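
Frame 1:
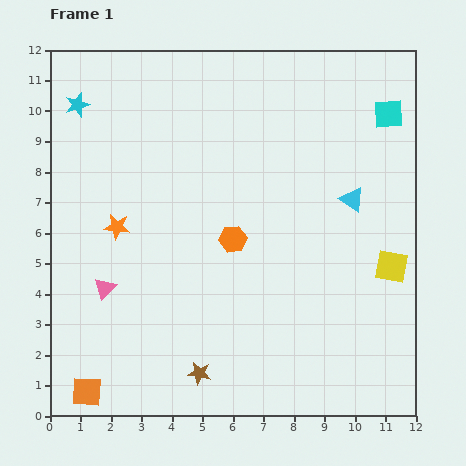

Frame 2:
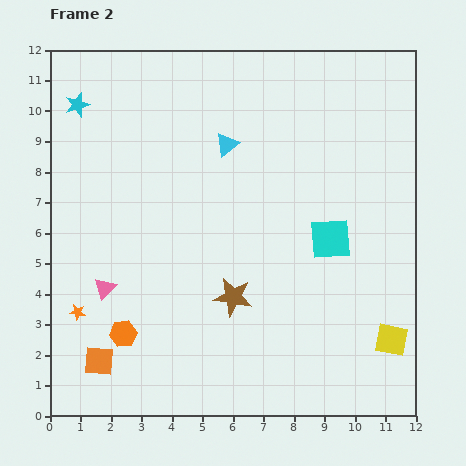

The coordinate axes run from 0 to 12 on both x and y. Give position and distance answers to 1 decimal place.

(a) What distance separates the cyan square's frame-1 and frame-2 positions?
4.5

The cyan square moved from (11.1, 9.9) to (9.2, 5.8), a distance of √(1.9² + 4.1²) ≈ 4.5.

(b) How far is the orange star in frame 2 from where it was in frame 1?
3.1

The orange star moved from (2.2, 6.2) to (0.9, 3.4), a distance of √(1.3² + 2.8²) ≈ 3.1.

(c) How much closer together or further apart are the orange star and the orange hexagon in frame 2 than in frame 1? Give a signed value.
-2.1

Distance in frame 1: 3.8. Distance in frame 2: 1.7.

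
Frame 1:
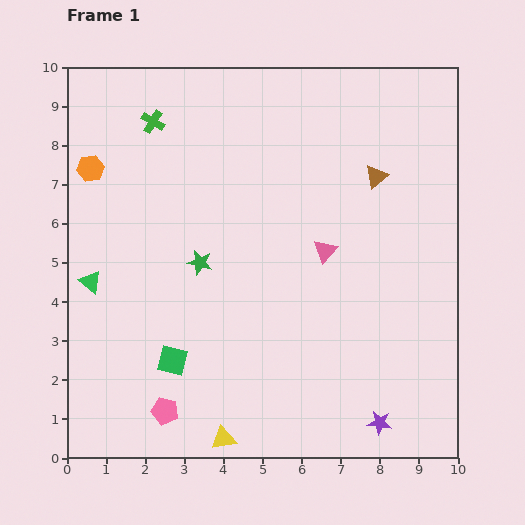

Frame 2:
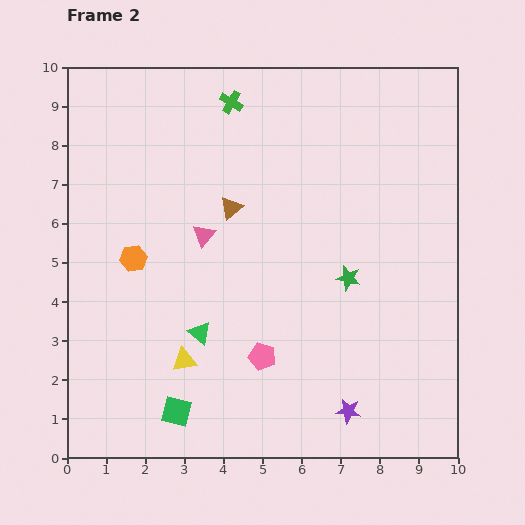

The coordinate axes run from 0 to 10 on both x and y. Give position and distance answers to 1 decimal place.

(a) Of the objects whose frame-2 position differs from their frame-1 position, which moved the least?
the purple star

(moved 0.9)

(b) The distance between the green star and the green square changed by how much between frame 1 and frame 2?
+3.0

Distance in frame 1: 2.6. Distance in frame 2: 5.6.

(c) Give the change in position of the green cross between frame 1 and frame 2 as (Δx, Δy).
(2.0, 0.5)

The green cross was at (2.2, 8.6) in frame 1 and (4.2, 9.1) in frame 2.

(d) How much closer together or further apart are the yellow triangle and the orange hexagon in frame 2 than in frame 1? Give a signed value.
-4.8

Distance in frame 1: 7.7. Distance in frame 2: 2.9.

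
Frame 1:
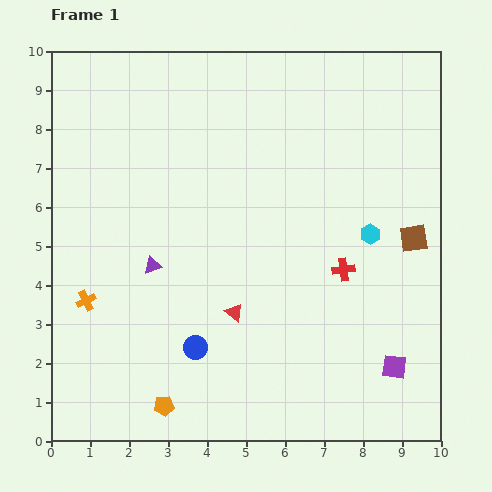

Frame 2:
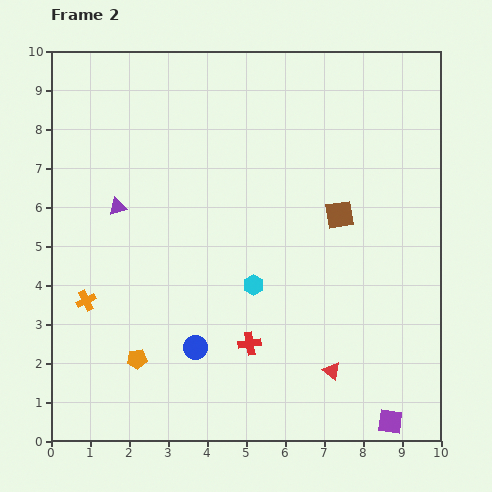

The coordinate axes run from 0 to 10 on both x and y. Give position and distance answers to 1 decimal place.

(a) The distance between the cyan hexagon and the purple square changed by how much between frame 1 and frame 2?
+1.4

Distance in frame 1: 3.5. Distance in frame 2: 4.9.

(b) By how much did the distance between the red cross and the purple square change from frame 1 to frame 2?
+1.3

Distance in frame 1: 2.8. Distance in frame 2: 4.1.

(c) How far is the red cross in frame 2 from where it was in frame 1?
3.1

The red cross moved from (7.5, 4.4) to (5.1, 2.5), a distance of √(2.4² + 1.9²) ≈ 3.1.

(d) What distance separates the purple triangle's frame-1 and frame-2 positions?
1.7

The purple triangle moved from (2.6, 4.5) to (1.7, 6.0), a distance of √(0.9² + 1.5²) ≈ 1.7.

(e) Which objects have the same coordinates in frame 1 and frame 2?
the blue circle, the orange cross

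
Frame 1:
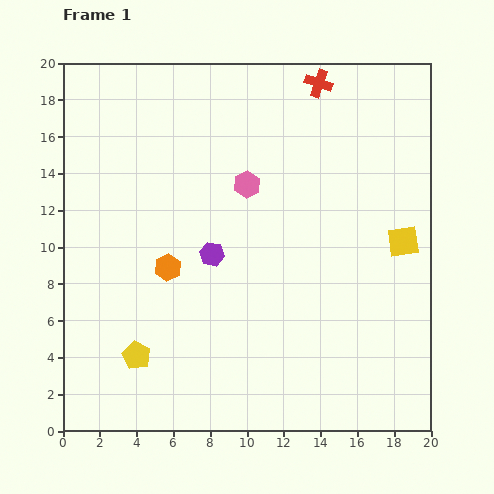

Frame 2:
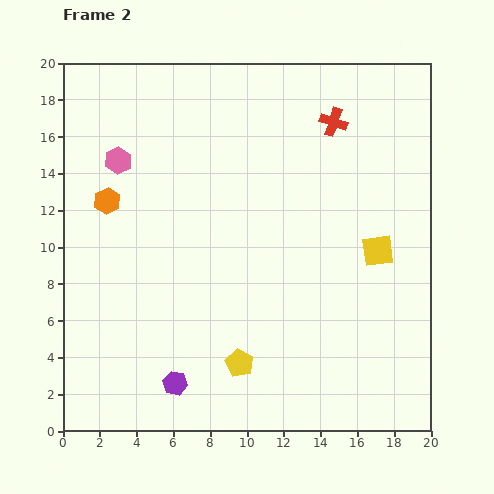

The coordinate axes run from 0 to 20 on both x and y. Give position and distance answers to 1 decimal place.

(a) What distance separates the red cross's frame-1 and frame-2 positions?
2.2

The red cross moved from (13.9, 18.9) to (14.7, 16.8), a distance of √(0.8² + 2.1²) ≈ 2.2.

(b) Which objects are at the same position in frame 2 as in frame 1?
none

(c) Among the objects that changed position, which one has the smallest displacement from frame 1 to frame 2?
the yellow square

(moved 1.5)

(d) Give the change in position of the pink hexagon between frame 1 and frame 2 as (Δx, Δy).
(-7.0, 1.3)

The pink hexagon was at (10.0, 13.4) in frame 1 and (3.0, 14.7) in frame 2.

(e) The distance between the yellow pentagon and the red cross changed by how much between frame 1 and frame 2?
-3.7

Distance in frame 1: 17.8. Distance in frame 2: 14.1.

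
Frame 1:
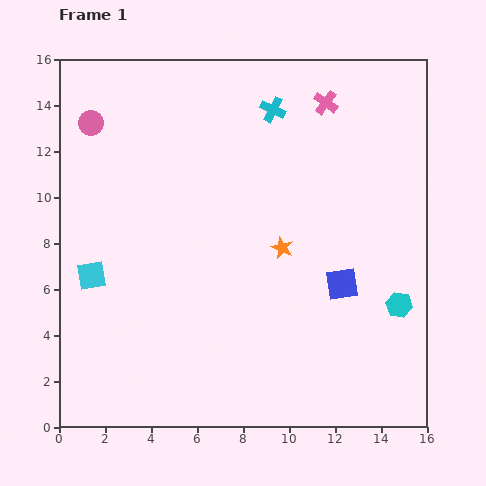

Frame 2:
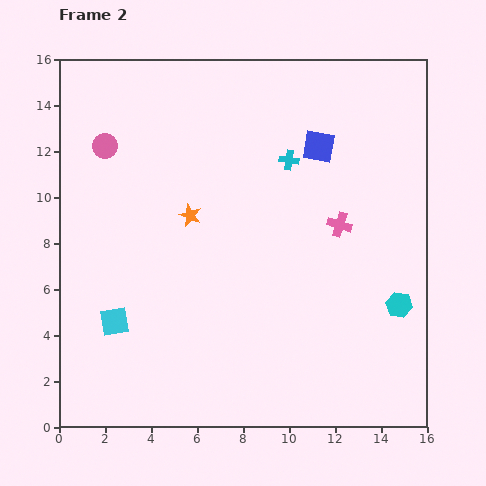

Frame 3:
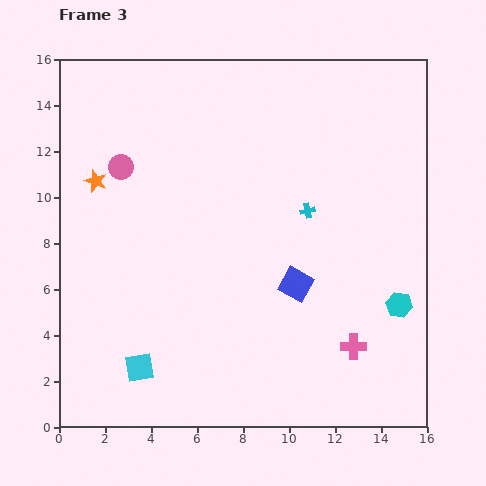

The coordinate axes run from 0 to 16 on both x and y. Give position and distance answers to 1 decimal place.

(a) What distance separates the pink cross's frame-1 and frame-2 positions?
5.3

The pink cross moved from (11.6, 14.1) to (12.2, 8.8), a distance of √(0.6² + 5.3²) ≈ 5.3.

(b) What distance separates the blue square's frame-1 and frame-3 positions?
2.0

The blue square moved from (12.3, 6.2) to (10.3, 6.2), a distance of √(2.0² + 0.0²) ≈ 2.0.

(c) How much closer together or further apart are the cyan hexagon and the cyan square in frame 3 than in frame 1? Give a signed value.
-1.9

Distance in frame 1: 13.5. Distance in frame 3: 11.6.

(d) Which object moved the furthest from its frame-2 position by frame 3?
the blue square

(moved 6.1; next 5.3)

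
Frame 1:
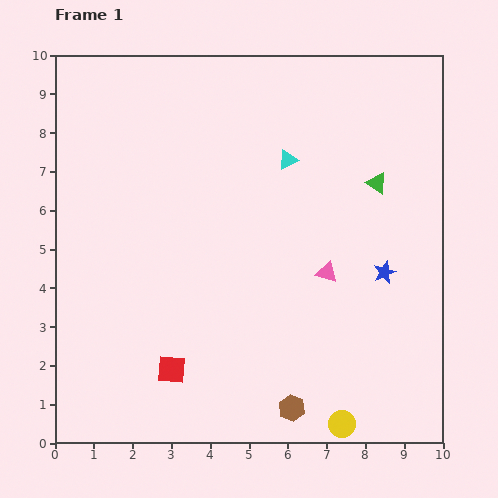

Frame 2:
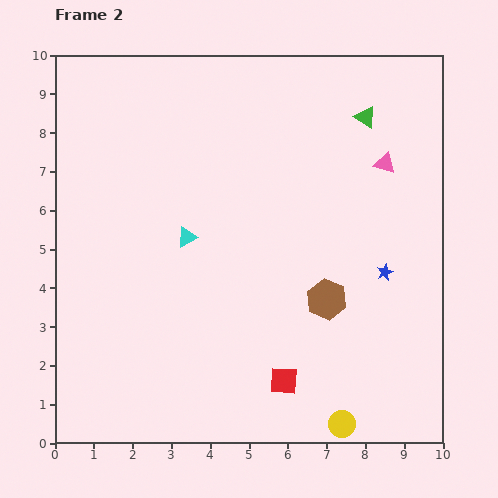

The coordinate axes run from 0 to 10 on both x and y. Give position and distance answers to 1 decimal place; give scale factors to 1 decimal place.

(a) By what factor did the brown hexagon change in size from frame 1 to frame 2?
1.5×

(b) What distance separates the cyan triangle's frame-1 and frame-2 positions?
3.3

The cyan triangle moved from (6.0, 7.3) to (3.4, 5.3), a distance of √(2.6² + 2.0²) ≈ 3.3.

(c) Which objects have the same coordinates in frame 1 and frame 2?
the yellow circle, the blue star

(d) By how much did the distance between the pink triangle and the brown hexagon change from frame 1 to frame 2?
+0.2

Distance in frame 1: 3.6. Distance in frame 2: 3.8.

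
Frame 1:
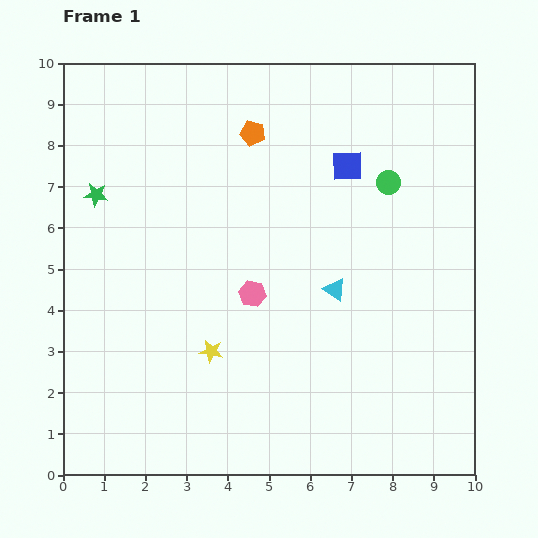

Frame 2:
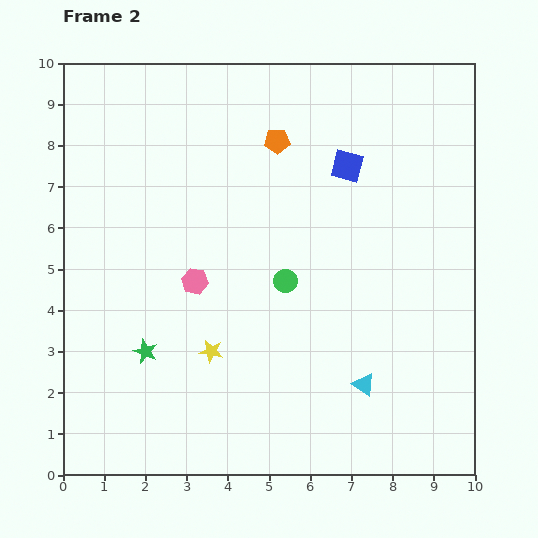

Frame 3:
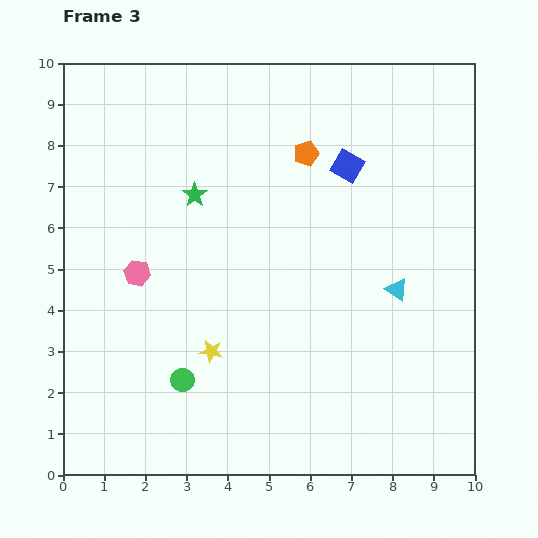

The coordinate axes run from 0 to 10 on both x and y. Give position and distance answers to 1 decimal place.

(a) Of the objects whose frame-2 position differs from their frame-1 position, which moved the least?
the orange pentagon

(moved 0.6)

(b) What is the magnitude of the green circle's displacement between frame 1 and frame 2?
3.5

The green circle moved from (7.9, 7.1) to (5.4, 4.7), a distance of √(2.5² + 2.4²) ≈ 3.5.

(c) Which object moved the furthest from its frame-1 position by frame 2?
the green star

(moved 4.0; next 3.5)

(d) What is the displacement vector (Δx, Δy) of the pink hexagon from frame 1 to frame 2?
(-1.4, 0.3)

The pink hexagon was at (4.6, 4.4) in frame 1 and (3.2, 4.7) in frame 2.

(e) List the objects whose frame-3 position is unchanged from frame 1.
the yellow star, the blue square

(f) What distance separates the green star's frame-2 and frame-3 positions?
4.0

The green star moved from (2.0, 3.0) to (3.2, 6.8), a distance of √(1.2² + 3.8²) ≈ 4.0.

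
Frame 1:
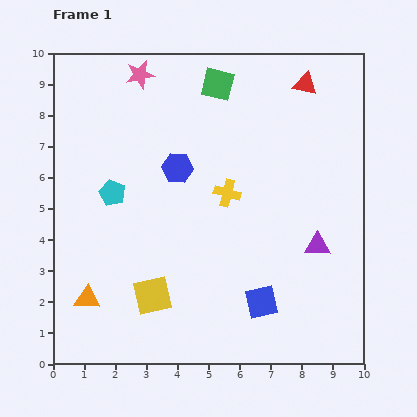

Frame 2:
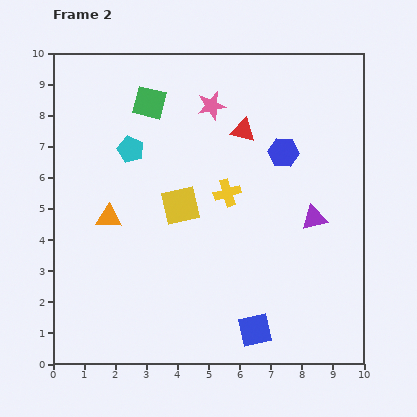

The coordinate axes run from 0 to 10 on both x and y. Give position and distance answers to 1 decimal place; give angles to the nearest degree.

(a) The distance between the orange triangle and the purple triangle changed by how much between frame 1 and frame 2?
-1.0

Distance in frame 1: 7.6. Distance in frame 2: 6.6.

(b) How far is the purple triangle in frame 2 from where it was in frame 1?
0.9

The purple triangle moved from (8.5, 3.8) to (8.4, 4.7), a distance of √(0.1² + 0.9²) ≈ 0.9.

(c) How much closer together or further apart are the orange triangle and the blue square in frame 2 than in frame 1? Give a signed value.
+0.3

Distance in frame 1: 5.6. Distance in frame 2: 5.9.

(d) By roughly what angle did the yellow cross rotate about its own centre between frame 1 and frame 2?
32° counter-clockwise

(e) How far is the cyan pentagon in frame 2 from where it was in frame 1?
1.5

The cyan pentagon moved from (1.9, 5.5) to (2.5, 6.9), a distance of √(0.6² + 1.4²) ≈ 1.5.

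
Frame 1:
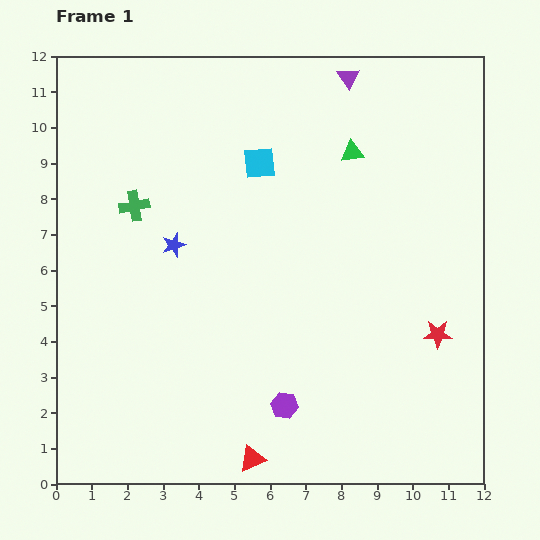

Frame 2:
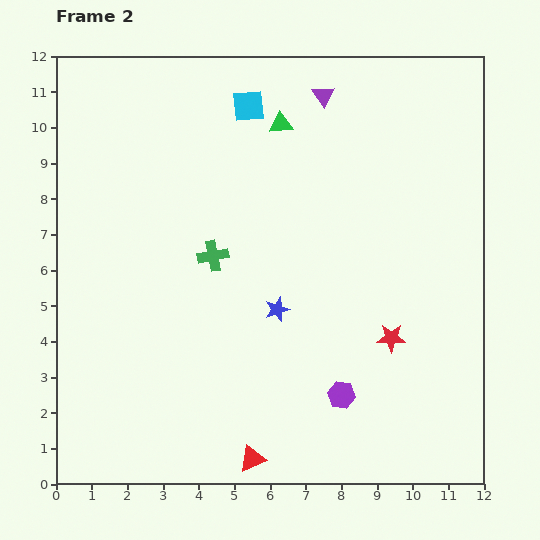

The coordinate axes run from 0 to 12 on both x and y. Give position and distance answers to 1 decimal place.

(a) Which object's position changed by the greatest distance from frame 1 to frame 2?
the blue star

(moved 3.4; next 2.6)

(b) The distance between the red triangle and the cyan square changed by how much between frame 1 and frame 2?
+1.6

Distance in frame 1: 8.3. Distance in frame 2: 9.9.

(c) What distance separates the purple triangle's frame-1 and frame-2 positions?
0.9

The purple triangle moved from (8.2, 11.4) to (7.5, 10.9), a distance of √(0.7² + 0.5²) ≈ 0.9.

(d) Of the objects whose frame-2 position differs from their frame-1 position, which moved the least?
the purple triangle

(moved 0.9)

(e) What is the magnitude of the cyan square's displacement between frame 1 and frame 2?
1.6

The cyan square moved from (5.7, 9.0) to (5.4, 10.6), a distance of √(0.3² + 1.6²) ≈ 1.6.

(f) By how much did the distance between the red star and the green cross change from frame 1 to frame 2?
-3.7

Distance in frame 1: 9.2. Distance in frame 2: 5.5.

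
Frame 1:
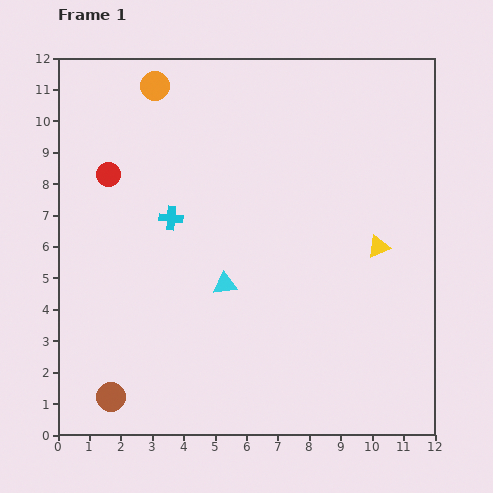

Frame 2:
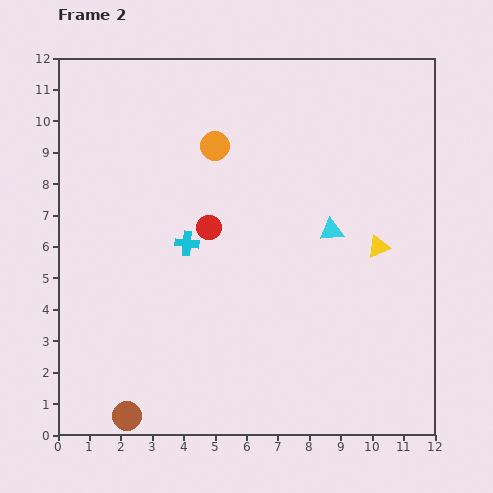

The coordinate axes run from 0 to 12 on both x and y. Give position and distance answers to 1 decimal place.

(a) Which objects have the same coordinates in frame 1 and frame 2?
the yellow triangle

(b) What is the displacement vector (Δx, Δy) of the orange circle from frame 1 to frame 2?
(1.9, -1.9)

The orange circle was at (3.1, 11.1) in frame 1 and (5.0, 9.2) in frame 2.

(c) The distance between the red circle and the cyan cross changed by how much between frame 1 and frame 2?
-1.5

Distance in frame 1: 2.4. Distance in frame 2: 0.9.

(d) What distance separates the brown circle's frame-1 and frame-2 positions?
0.8

The brown circle moved from (1.7, 1.2) to (2.2, 0.6), a distance of √(0.5² + 0.6²) ≈ 0.8.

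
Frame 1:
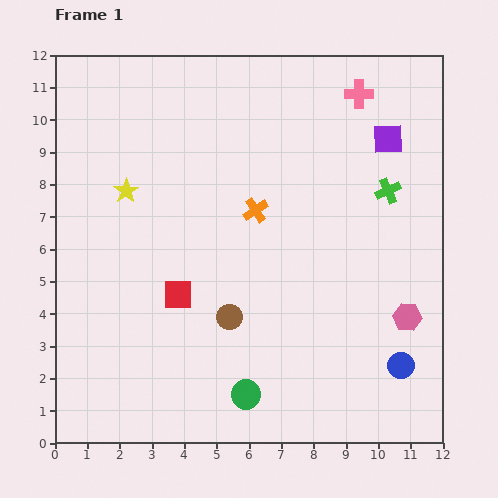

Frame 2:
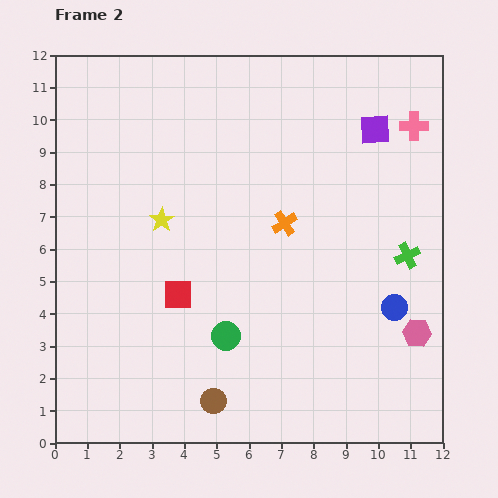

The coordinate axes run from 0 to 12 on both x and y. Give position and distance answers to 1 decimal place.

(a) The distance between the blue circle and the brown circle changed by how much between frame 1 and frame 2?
+0.8

Distance in frame 1: 5.5. Distance in frame 2: 6.3.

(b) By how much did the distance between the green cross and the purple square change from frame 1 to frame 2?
+2.4

Distance in frame 1: 1.6. Distance in frame 2: 4.0.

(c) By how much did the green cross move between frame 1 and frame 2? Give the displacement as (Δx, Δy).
(0.6, -2.0)

The green cross was at (10.3, 7.8) in frame 1 and (10.9, 5.8) in frame 2.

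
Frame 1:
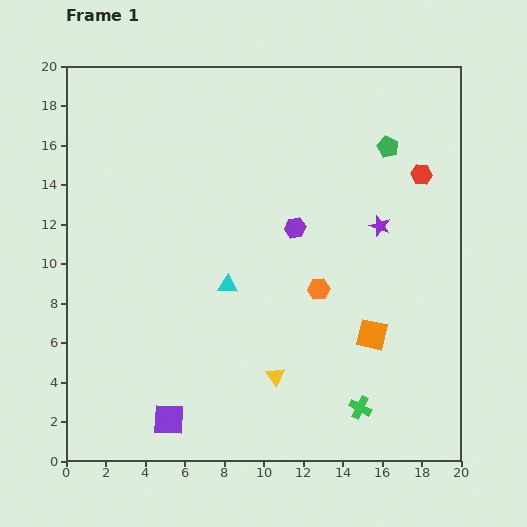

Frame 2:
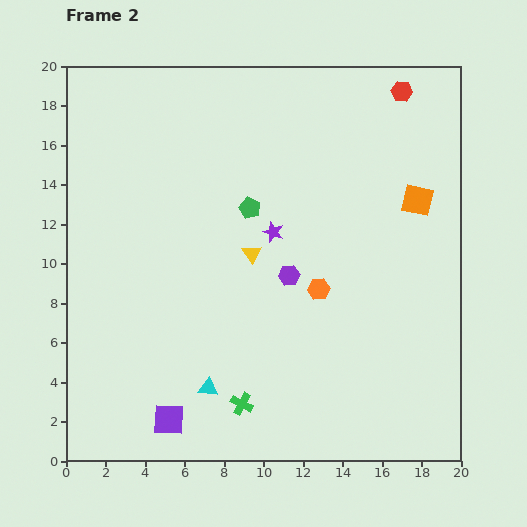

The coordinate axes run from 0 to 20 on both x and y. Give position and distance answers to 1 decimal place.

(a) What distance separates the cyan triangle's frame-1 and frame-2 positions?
5.3

The cyan triangle moved from (8.2, 8.9) to (7.2, 3.7), a distance of √(1.0² + 5.2²) ≈ 5.3.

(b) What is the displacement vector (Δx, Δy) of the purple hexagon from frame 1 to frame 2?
(-0.3, -2.4)

The purple hexagon was at (11.6, 11.8) in frame 1 and (11.3, 9.4) in frame 2.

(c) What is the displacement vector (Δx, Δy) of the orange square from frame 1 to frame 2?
(2.3, 6.8)

The orange square was at (15.5, 6.4) in frame 1 and (17.8, 13.2) in frame 2.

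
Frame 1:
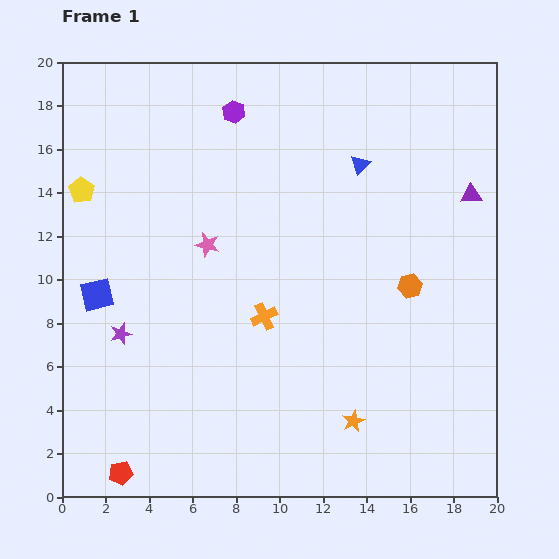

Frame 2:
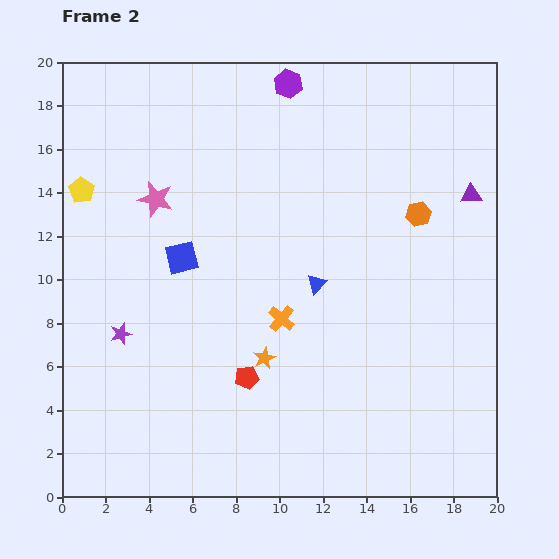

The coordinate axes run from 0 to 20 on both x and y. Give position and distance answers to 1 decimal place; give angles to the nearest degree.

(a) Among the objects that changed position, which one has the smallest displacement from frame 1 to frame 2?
the orange cross

(moved 0.8)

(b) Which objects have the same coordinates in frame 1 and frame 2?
the purple star, the yellow pentagon, the purple triangle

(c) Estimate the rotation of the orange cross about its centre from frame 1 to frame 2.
25° counter-clockwise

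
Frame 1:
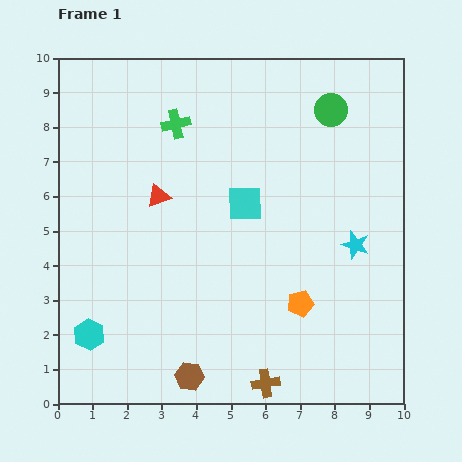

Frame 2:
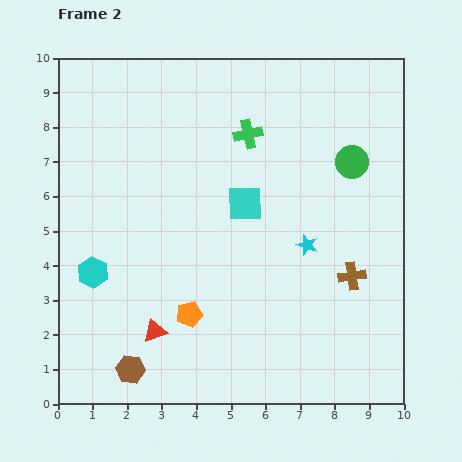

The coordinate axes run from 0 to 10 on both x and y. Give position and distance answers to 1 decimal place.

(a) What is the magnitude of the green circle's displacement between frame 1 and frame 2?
1.6

The green circle moved from (7.9, 8.5) to (8.5, 7.0), a distance of √(0.6² + 1.5²) ≈ 1.6.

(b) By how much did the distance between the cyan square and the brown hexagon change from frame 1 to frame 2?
+0.6

Distance in frame 1: 5.2. Distance in frame 2: 5.8.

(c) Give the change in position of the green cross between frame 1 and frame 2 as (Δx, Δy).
(2.1, -0.3)

The green cross was at (3.4, 8.1) in frame 1 and (5.5, 7.8) in frame 2.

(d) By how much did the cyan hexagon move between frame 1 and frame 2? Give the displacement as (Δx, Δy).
(0.1, 1.8)

The cyan hexagon was at (0.9, 2.0) in frame 1 and (1.0, 3.8) in frame 2.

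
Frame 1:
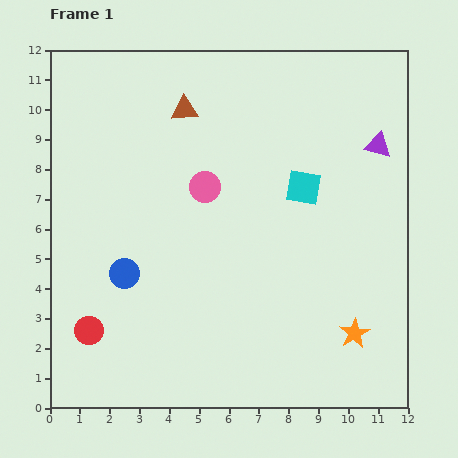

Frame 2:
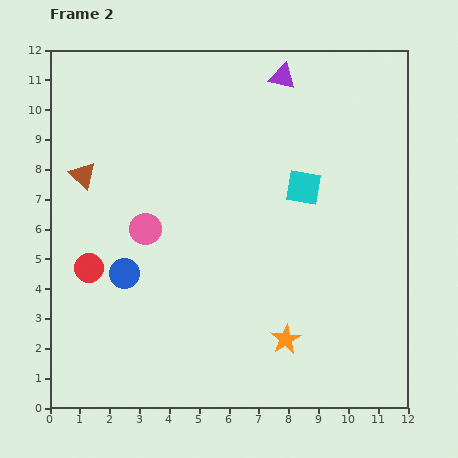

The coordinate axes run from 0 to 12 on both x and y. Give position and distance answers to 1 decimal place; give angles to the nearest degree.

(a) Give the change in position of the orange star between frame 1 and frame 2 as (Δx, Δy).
(-2.3, -0.2)

The orange star was at (10.2, 2.5) in frame 1 and (7.9, 2.3) in frame 2.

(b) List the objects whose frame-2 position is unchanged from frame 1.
the blue circle, the cyan square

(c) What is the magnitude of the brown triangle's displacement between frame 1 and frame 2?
4.0

The brown triangle moved from (4.5, 10.0) to (1.1, 7.8), a distance of √(3.4² + 2.2²) ≈ 4.0.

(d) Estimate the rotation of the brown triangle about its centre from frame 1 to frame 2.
46° clockwise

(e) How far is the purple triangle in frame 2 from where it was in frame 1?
3.9

The purple triangle moved from (11.0, 8.8) to (7.8, 11.1), a distance of √(3.2² + 2.3²) ≈ 3.9.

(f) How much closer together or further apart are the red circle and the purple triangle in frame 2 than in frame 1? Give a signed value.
-2.4

Distance in frame 1: 11.5. Distance in frame 2: 9.1.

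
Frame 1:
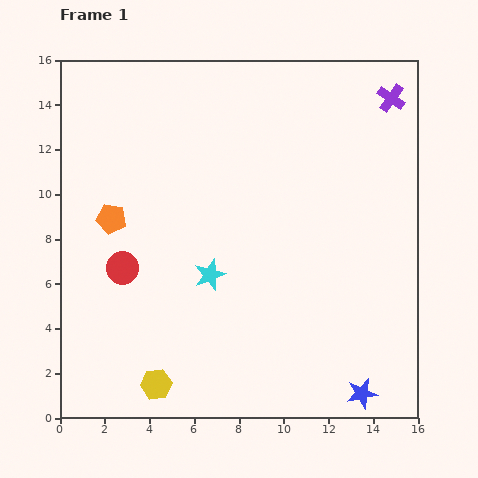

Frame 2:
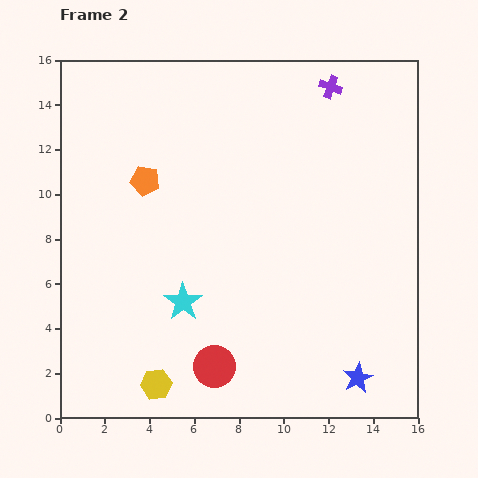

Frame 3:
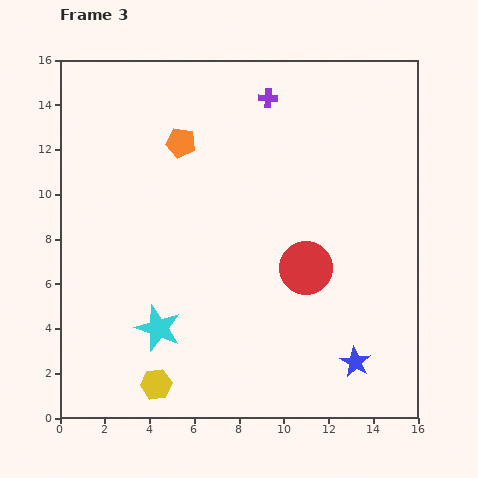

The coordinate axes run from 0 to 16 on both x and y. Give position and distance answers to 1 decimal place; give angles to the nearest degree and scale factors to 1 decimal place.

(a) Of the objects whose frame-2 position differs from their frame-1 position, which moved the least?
the blue star

(moved 0.7)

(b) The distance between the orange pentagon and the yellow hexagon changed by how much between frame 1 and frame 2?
+1.4

Distance in frame 1: 7.7. Distance in frame 2: 9.1.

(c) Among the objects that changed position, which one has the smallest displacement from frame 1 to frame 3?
the blue star

(moved 1.4)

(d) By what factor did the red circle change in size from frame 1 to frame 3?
1.6×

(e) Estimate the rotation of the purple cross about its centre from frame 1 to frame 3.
32° counter-clockwise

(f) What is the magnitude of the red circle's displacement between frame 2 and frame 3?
6.0

The red circle moved from (6.9, 2.3) to (11.0, 6.7), a distance of √(4.1² + 4.4²) ≈ 6.0.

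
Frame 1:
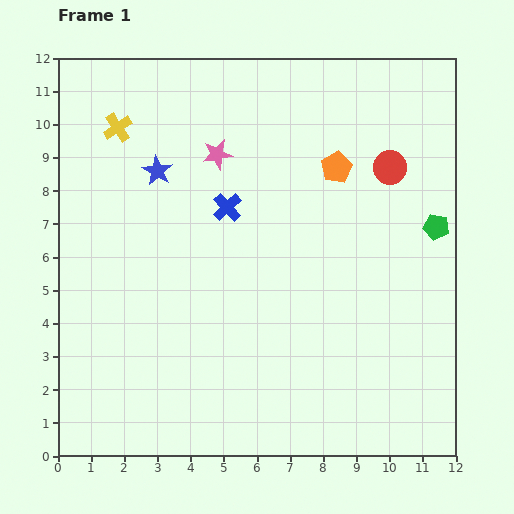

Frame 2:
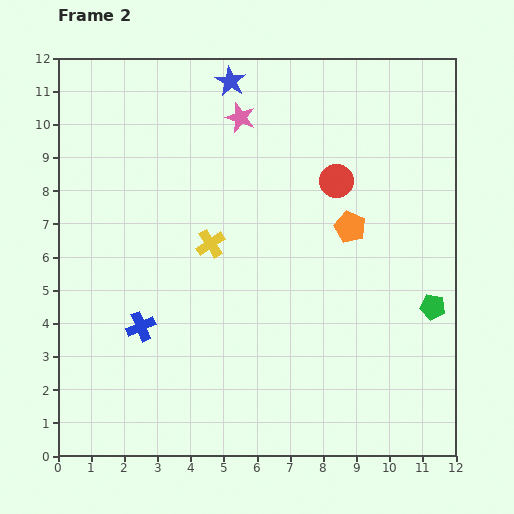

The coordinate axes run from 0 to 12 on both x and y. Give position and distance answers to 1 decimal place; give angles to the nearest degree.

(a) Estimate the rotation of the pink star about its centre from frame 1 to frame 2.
30° clockwise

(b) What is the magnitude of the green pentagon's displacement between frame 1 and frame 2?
2.4

The green pentagon moved from (11.4, 6.9) to (11.3, 4.5), a distance of √(0.1² + 2.4²) ≈ 2.4.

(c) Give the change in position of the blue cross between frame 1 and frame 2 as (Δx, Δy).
(-2.6, -3.6)

The blue cross was at (5.1, 7.5) in frame 1 and (2.5, 3.9) in frame 2.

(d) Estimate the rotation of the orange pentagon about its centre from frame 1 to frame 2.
20° counter-clockwise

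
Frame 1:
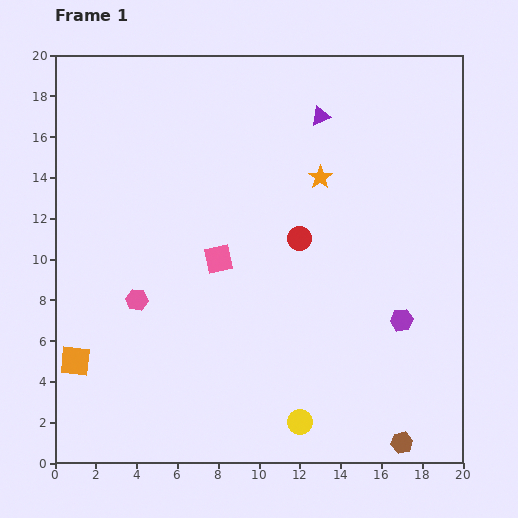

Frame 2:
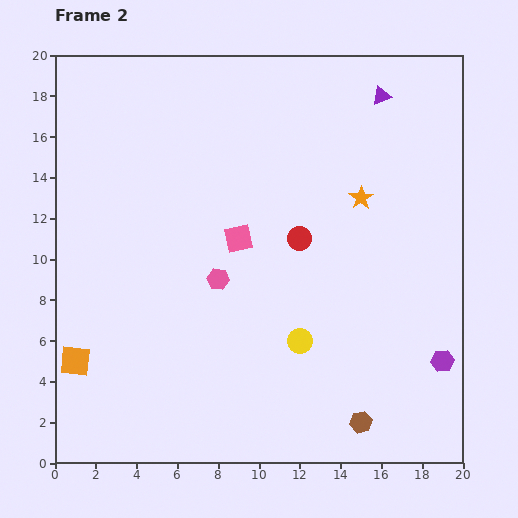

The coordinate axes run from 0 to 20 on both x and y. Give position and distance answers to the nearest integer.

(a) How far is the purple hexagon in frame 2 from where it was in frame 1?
3

The purple hexagon moved from (17, 7) to (19, 5), a distance of √(2² + 2²) ≈ 3.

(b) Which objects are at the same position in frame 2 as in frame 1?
the red circle, the orange square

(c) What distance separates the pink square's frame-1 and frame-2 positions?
1

The pink square moved from (8, 10) to (9, 11), a distance of √(1² + 1²) ≈ 1.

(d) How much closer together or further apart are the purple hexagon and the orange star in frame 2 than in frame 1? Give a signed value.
+1

Distance in frame 1: 8. Distance in frame 2: 9.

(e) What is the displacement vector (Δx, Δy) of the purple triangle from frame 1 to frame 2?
(3, 1)

The purple triangle was at (13, 17) in frame 1 and (16, 18) in frame 2.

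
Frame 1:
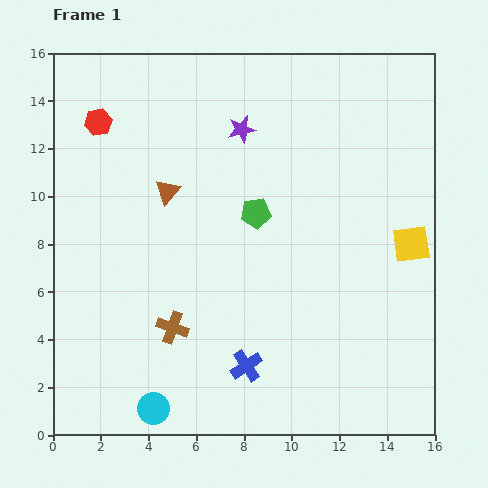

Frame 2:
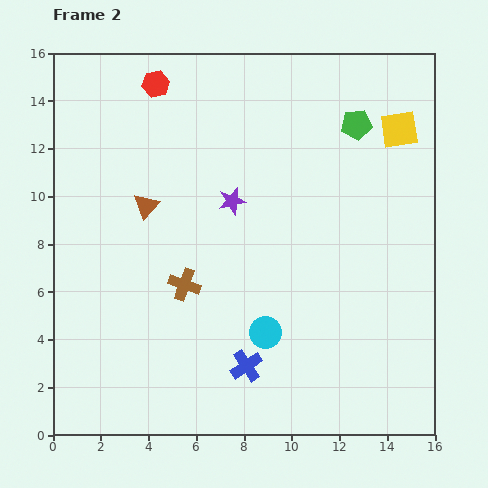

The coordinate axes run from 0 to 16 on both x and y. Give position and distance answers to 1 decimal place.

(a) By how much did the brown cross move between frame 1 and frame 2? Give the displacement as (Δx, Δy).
(0.5, 1.8)

The brown cross was at (5.0, 4.5) in frame 1 and (5.5, 6.3) in frame 2.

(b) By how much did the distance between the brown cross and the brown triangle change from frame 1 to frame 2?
-2.0

Distance in frame 1: 5.7. Distance in frame 2: 3.7.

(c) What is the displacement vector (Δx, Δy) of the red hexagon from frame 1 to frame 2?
(2.4, 1.6)

The red hexagon was at (1.9, 13.1) in frame 1 and (4.3, 14.7) in frame 2.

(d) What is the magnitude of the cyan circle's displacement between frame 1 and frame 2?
5.7

The cyan circle moved from (4.2, 1.1) to (8.9, 4.3), a distance of √(4.7² + 3.2²) ≈ 5.7.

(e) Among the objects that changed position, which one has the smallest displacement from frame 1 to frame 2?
the brown triangle

(moved 1.1)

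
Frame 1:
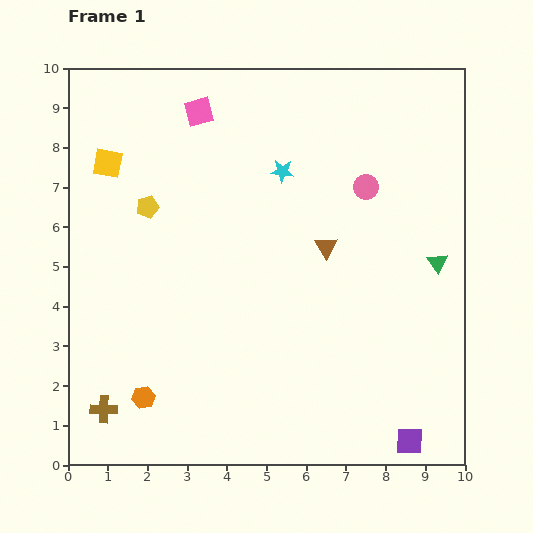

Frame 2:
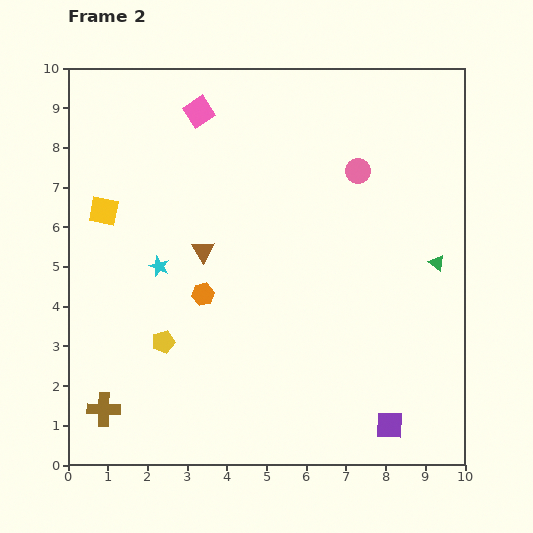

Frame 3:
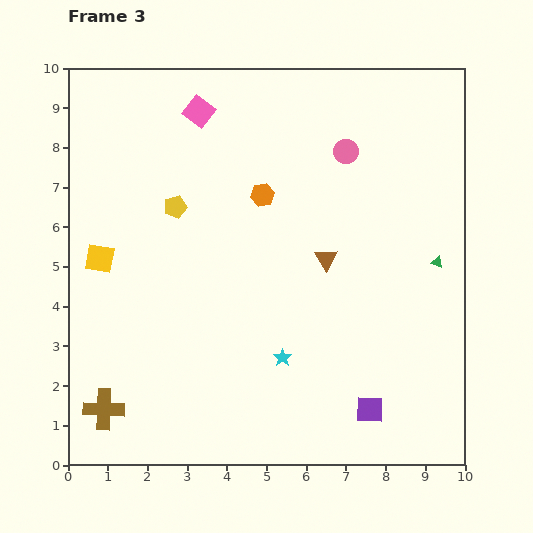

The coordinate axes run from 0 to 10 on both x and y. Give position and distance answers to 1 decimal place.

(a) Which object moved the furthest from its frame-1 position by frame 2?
the cyan star

(moved 3.9; next 3.4)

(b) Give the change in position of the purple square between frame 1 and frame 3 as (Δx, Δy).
(-1.0, 0.8)

The purple square was at (8.6, 0.6) in frame 1 and (7.6, 1.4) in frame 3.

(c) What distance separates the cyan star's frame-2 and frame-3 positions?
3.9

The cyan star moved from (2.3, 5.0) to (5.4, 2.7), a distance of √(3.1² + 2.3²) ≈ 3.9.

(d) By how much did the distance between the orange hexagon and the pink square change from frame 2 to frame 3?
-2.0

Distance in frame 2: 4.6. Distance in frame 3: 2.6.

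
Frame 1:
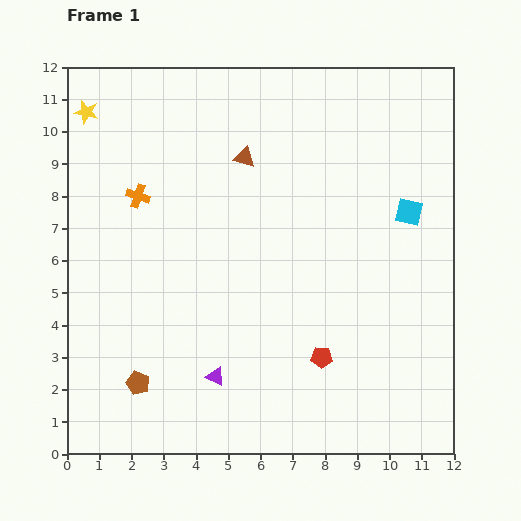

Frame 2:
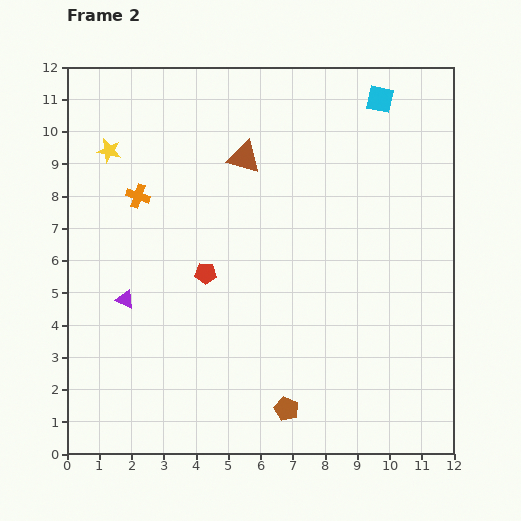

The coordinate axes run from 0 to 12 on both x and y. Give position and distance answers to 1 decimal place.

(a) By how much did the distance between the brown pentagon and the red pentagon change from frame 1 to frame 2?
-0.9

Distance in frame 1: 5.8. Distance in frame 2: 4.9.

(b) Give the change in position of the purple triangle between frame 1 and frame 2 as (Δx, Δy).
(-2.8, 2.4)

The purple triangle was at (4.6, 2.4) in frame 1 and (1.8, 4.8) in frame 2.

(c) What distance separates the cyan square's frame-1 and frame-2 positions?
3.6

The cyan square moved from (10.6, 7.5) to (9.7, 11.0), a distance of √(0.9² + 3.5²) ≈ 3.6.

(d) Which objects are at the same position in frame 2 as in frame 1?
the orange cross, the brown triangle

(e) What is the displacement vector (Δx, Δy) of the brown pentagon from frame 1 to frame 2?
(4.6, -0.8)

The brown pentagon was at (2.2, 2.2) in frame 1 and (6.8, 1.4) in frame 2.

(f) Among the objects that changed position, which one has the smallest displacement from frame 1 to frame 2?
the yellow star

(moved 1.4)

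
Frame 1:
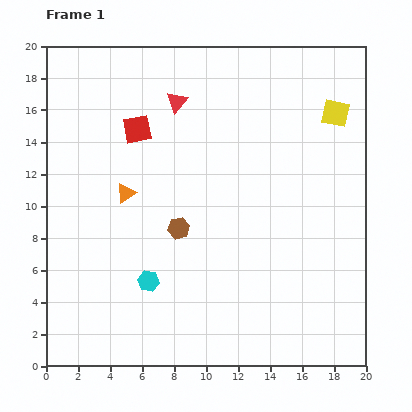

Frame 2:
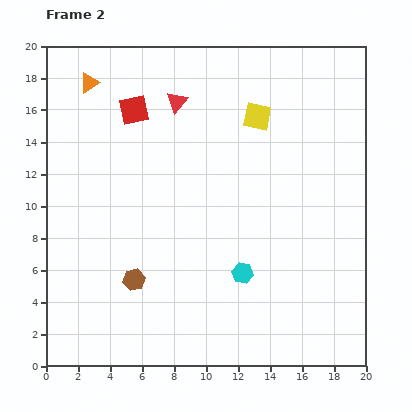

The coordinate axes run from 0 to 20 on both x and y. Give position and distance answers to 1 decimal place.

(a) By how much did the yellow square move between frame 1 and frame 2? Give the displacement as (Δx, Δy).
(-4.9, -0.2)

The yellow square was at (18.1, 15.8) in frame 1 and (13.2, 15.6) in frame 2.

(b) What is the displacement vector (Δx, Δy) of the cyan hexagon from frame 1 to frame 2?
(5.9, 0.5)

The cyan hexagon was at (6.4, 5.3) in frame 1 and (12.3, 5.8) in frame 2.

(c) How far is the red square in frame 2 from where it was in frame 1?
1.2

The red square moved from (5.7, 14.8) to (5.5, 16.0), a distance of √(0.2² + 1.2²) ≈ 1.2.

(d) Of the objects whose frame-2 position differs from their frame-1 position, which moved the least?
the red square

(moved 1.2)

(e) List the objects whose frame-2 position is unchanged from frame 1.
the red triangle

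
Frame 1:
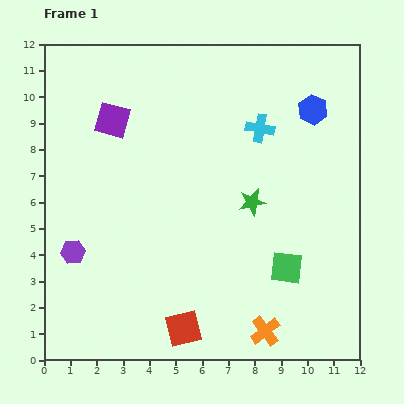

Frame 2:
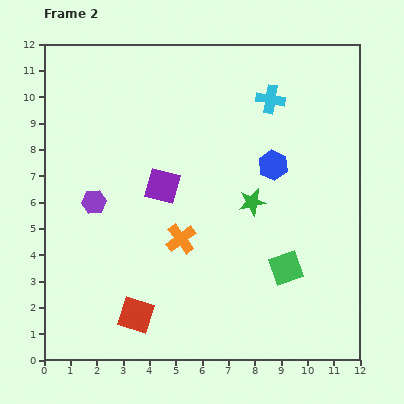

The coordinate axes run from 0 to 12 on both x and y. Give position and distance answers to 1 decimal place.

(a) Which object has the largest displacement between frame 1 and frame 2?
the orange cross

(moved 4.7; next 3.1)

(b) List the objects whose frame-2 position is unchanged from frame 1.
the green star, the green square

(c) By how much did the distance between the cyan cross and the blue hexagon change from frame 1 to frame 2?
+0.4

Distance in frame 1: 2.1. Distance in frame 2: 2.5.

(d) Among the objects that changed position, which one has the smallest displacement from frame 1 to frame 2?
the cyan cross

(moved 1.2)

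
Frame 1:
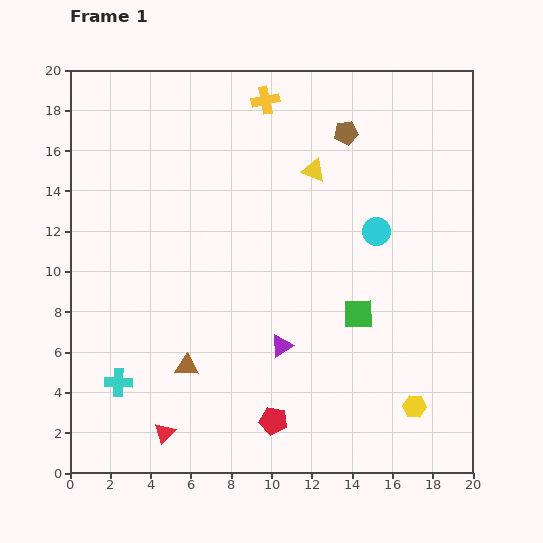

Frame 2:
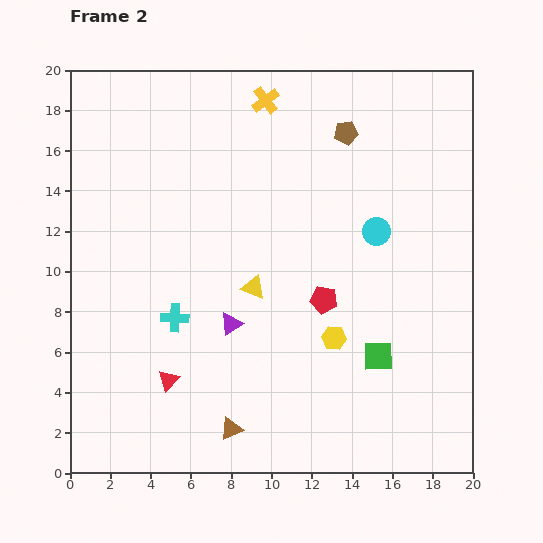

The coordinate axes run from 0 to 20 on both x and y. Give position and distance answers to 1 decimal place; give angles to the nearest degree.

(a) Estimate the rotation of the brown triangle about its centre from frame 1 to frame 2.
28° counter-clockwise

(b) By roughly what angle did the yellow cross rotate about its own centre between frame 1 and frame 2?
26° counter-clockwise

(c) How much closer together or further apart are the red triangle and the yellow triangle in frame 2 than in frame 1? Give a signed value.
-8.8

Distance in frame 1: 15.0. Distance in frame 2: 6.2.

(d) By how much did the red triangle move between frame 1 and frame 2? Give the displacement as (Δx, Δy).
(0.2, 2.6)

The red triangle was at (4.7, 2.0) in frame 1 and (4.9, 4.6) in frame 2.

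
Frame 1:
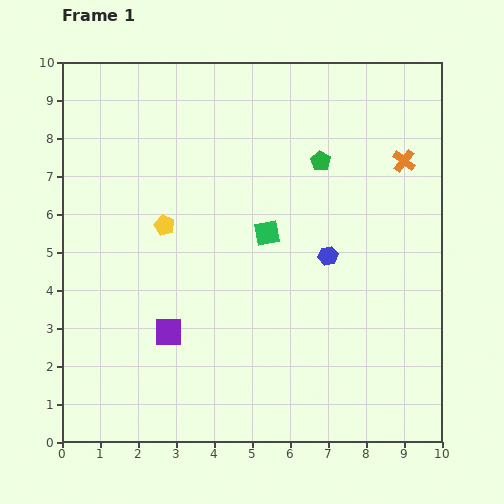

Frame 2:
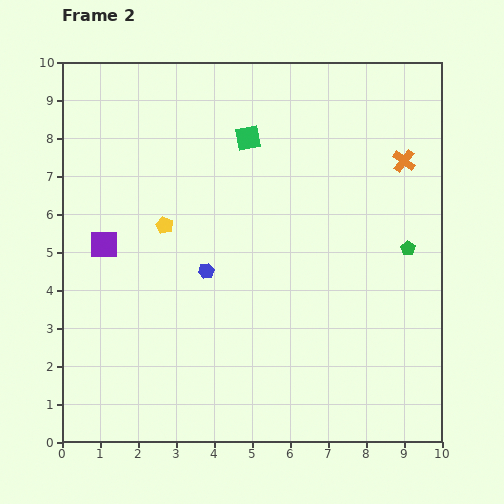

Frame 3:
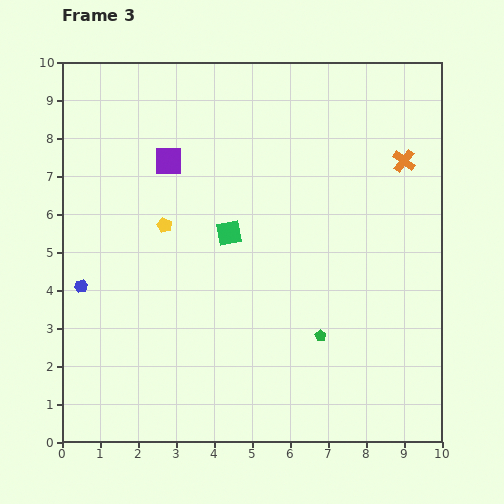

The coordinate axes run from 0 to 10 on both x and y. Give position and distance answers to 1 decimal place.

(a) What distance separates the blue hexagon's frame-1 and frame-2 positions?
3.2

The blue hexagon moved from (7.0, 4.9) to (3.8, 4.5), a distance of √(3.2² + 0.4²) ≈ 3.2.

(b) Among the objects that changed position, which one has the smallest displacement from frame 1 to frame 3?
the green square

(moved 1.0)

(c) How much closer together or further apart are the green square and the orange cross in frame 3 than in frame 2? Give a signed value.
+0.9

Distance in frame 2: 4.1. Distance in frame 3: 5.0.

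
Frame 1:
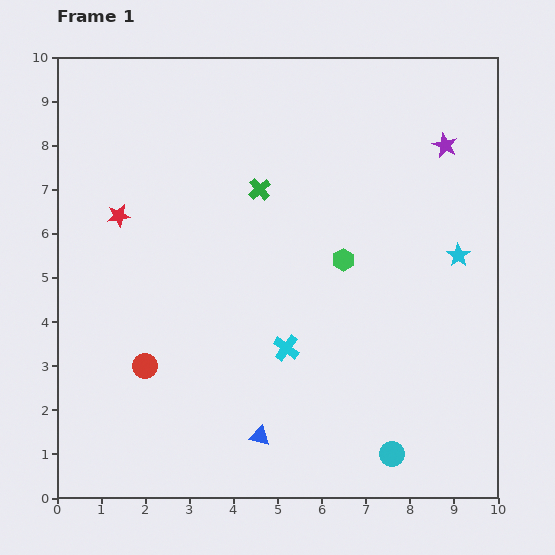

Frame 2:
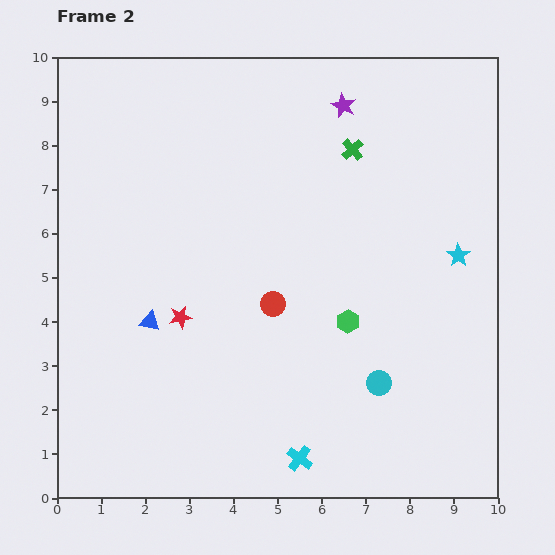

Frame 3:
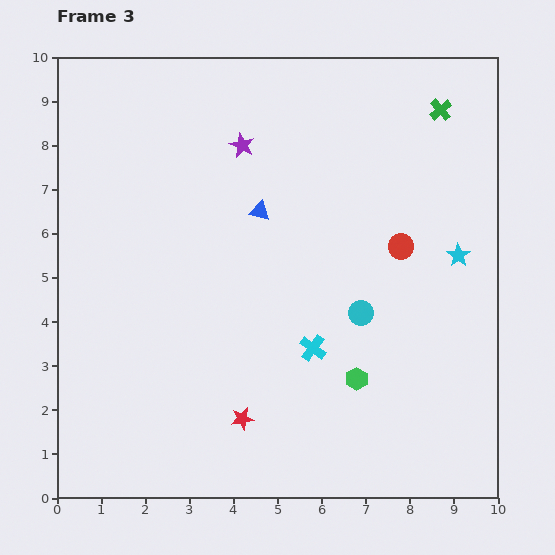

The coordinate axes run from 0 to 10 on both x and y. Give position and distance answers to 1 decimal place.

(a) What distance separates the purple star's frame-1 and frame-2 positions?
2.5

The purple star moved from (8.8, 8.0) to (6.5, 8.9), a distance of √(2.3² + 0.9²) ≈ 2.5.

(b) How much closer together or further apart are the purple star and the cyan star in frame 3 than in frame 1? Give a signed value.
+3.0

Distance in frame 1: 2.5. Distance in frame 3: 5.5.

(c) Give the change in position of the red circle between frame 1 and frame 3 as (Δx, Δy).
(5.8, 2.7)

The red circle was at (2.0, 3.0) in frame 1 and (7.8, 5.7) in frame 3.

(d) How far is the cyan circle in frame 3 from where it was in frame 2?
1.6

The cyan circle moved from (7.3, 2.6) to (6.9, 4.2), a distance of √(0.4² + 1.6²) ≈ 1.6.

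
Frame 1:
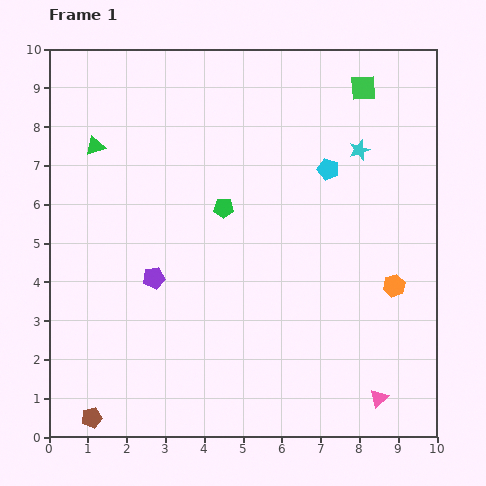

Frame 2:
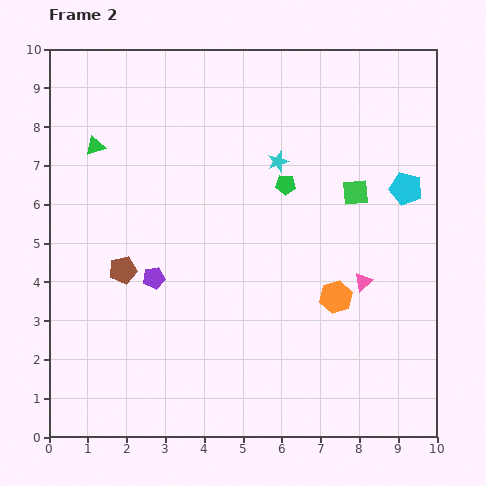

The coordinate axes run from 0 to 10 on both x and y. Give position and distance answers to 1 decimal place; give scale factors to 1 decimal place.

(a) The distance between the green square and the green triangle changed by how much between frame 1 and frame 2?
-0.3

Distance in frame 1: 7.1. Distance in frame 2: 6.8.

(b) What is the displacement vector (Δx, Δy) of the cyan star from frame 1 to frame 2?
(-2.1, -0.3)

The cyan star was at (8.0, 7.4) in frame 1 and (5.9, 7.1) in frame 2.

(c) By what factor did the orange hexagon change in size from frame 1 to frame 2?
1.5×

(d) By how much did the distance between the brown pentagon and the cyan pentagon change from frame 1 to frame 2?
-1.2

Distance in frame 1: 8.8. Distance in frame 2: 7.6.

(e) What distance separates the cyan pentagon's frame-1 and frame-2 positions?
2.1

The cyan pentagon moved from (7.2, 6.9) to (9.2, 6.4), a distance of √(2.0² + 0.5²) ≈ 2.1.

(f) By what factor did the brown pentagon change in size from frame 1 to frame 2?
1.3×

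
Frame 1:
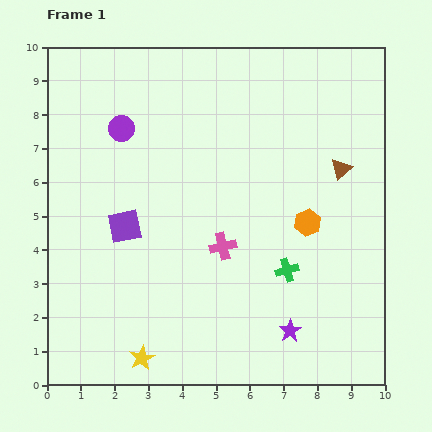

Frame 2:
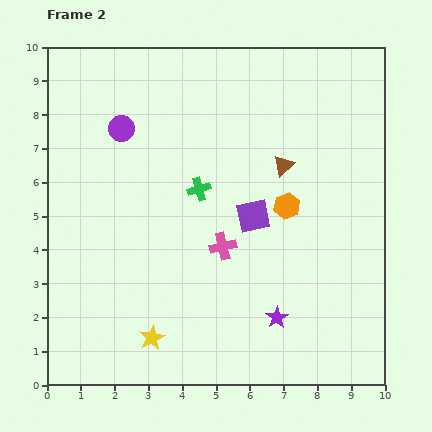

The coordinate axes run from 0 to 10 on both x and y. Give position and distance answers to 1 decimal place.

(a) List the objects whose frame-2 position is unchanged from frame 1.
the purple circle, the pink cross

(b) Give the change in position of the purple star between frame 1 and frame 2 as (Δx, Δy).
(-0.4, 0.4)

The purple star was at (7.2, 1.6) in frame 1 and (6.8, 2.0) in frame 2.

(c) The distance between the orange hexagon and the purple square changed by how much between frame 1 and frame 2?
-4.4

Distance in frame 1: 5.4. Distance in frame 2: 1.0.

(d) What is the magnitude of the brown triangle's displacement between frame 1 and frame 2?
1.7

The brown triangle moved from (8.7, 6.4) to (7.0, 6.5), a distance of √(1.7² + 0.1²) ≈ 1.7.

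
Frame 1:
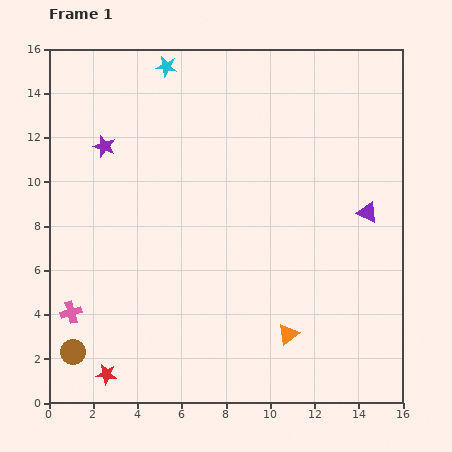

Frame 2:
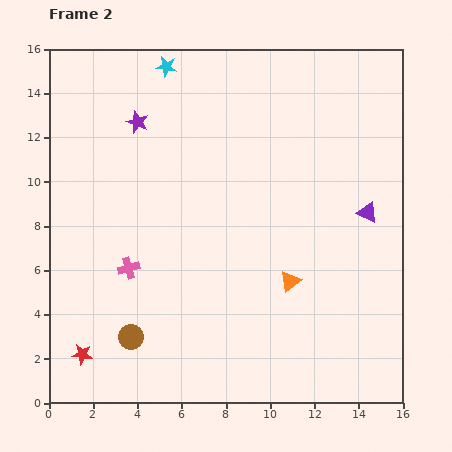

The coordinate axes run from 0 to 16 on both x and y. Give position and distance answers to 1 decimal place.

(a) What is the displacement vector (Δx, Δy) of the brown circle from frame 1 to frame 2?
(2.6, 0.7)

The brown circle was at (1.1, 2.3) in frame 1 and (3.7, 3.0) in frame 2.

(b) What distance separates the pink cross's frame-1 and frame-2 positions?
3.3

The pink cross moved from (1.0, 4.1) to (3.6, 6.1), a distance of √(2.6² + 2.0²) ≈ 3.3.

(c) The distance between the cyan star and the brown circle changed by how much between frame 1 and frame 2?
-1.3

Distance in frame 1: 13.6. Distance in frame 2: 12.3.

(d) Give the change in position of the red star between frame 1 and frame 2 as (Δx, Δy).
(-1.1, 0.9)

The red star was at (2.6, 1.3) in frame 1 and (1.5, 2.2) in frame 2.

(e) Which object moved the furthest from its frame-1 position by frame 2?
the pink cross

(moved 3.3; next 2.7)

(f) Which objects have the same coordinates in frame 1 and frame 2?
the purple triangle, the cyan star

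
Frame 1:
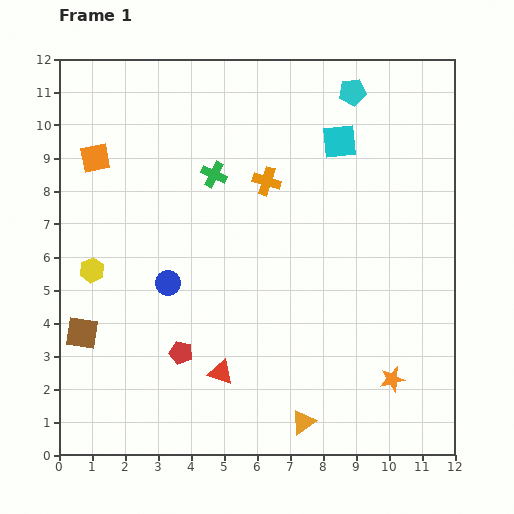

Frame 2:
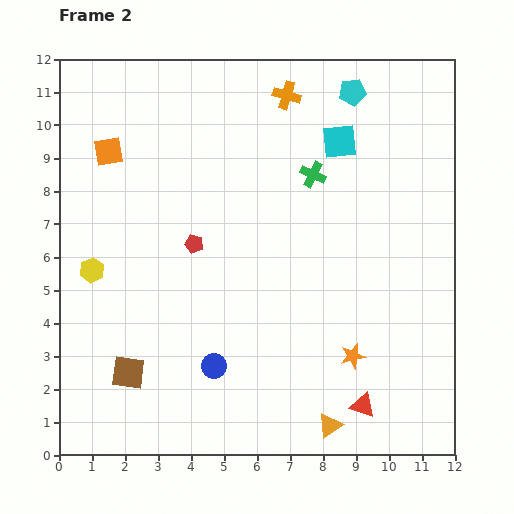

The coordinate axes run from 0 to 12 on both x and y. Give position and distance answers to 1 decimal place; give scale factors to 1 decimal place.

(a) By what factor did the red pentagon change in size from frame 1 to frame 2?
0.8×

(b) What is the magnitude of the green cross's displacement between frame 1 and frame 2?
3.0

The green cross moved from (4.7, 8.5) to (7.7, 8.5), a distance of √(3.0² + 0.0²) ≈ 3.0.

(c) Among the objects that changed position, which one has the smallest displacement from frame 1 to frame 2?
the orange square

(moved 0.4)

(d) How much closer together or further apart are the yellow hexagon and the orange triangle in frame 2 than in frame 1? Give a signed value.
+0.7

Distance in frame 1: 7.9. Distance in frame 2: 8.6.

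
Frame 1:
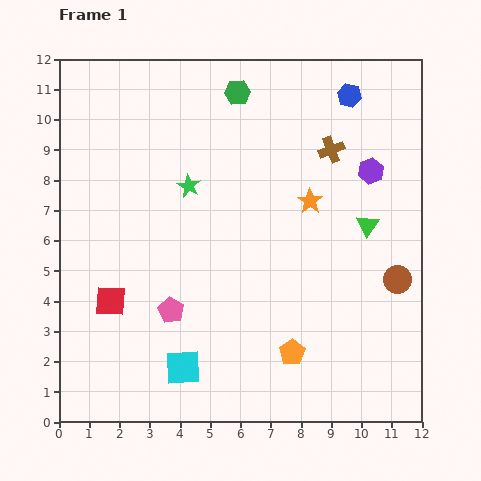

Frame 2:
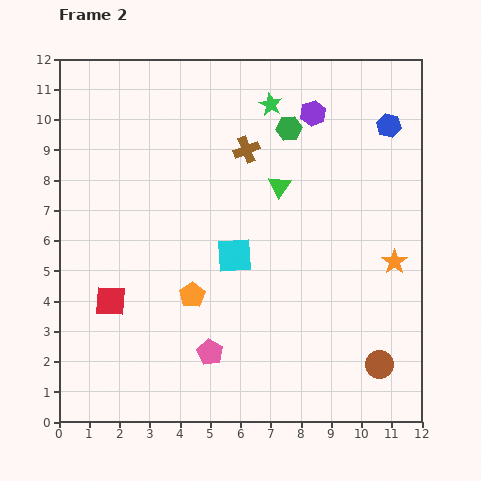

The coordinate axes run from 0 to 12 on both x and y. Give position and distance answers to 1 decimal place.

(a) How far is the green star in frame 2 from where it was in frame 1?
3.8

The green star moved from (4.3, 7.8) to (7.0, 10.5), a distance of √(2.7² + 2.7²) ≈ 3.8.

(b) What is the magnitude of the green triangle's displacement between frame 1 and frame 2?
3.2

The green triangle moved from (10.2, 6.5) to (7.3, 7.8), a distance of √(2.9² + 1.3²) ≈ 3.2.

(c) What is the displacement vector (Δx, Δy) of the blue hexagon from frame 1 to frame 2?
(1.3, -1.0)

The blue hexagon was at (9.6, 10.8) in frame 1 and (10.9, 9.8) in frame 2.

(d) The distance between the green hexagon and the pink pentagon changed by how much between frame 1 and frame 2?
+0.3

Distance in frame 1: 7.5. Distance in frame 2: 7.8.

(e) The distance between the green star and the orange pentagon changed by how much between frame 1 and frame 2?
+0.3

Distance in frame 1: 6.5. Distance in frame 2: 6.8.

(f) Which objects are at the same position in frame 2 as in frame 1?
the red square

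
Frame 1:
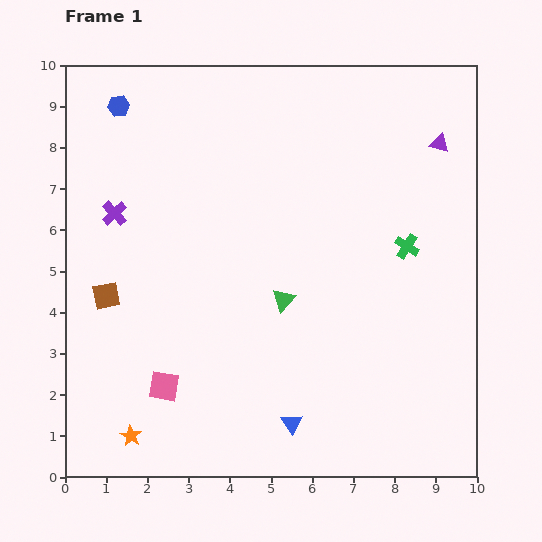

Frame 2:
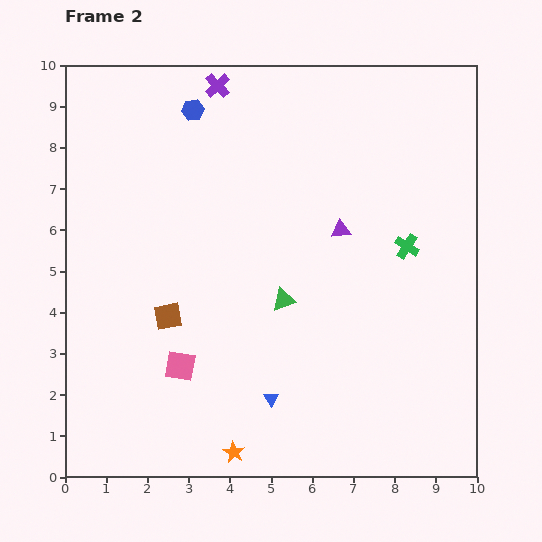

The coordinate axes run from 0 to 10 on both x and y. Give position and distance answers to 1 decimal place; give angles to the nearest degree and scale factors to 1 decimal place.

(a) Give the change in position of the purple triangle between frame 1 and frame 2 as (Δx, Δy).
(-2.4, -2.1)

The purple triangle was at (9.1, 8.1) in frame 1 and (6.7, 6.0) in frame 2.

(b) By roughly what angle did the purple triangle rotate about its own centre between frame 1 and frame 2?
23° counter-clockwise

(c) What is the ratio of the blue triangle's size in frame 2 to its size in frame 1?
0.7×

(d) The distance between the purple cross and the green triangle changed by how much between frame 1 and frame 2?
+0.8

Distance in frame 1: 4.6. Distance in frame 2: 5.4.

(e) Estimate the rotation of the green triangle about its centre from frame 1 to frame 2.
29° clockwise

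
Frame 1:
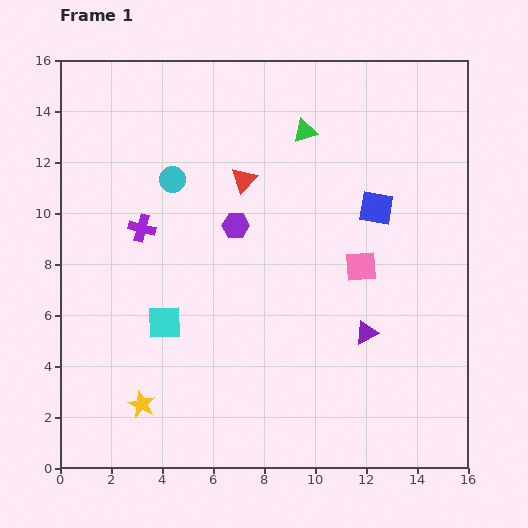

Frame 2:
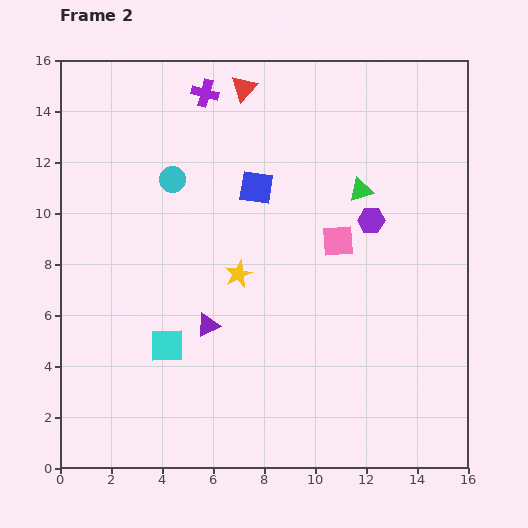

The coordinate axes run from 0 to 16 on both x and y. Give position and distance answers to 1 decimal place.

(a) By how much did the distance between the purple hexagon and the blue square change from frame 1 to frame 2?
-0.8

Distance in frame 1: 5.5. Distance in frame 2: 4.7.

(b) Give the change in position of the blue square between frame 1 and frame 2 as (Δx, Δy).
(-4.7, 0.8)

The blue square was at (12.4, 10.2) in frame 1 and (7.7, 11.0) in frame 2.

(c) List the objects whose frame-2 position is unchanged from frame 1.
the cyan circle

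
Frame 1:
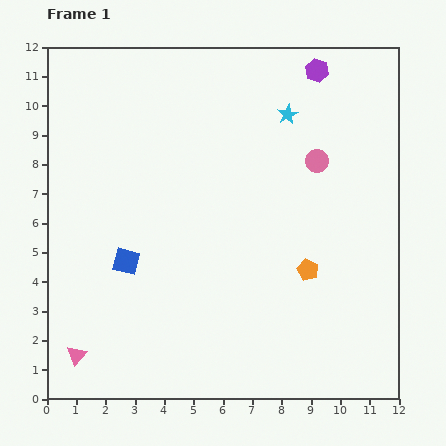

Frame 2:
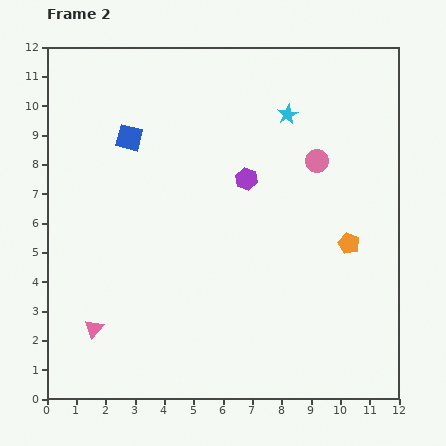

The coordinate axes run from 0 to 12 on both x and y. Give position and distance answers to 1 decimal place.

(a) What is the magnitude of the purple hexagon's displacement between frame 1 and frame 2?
4.4

The purple hexagon moved from (9.2, 11.2) to (6.8, 7.5), a distance of √(2.4² + 3.7²) ≈ 4.4.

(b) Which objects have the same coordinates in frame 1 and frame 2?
the pink circle, the cyan star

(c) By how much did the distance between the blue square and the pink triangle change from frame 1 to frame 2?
+3.0

Distance in frame 1: 3.6. Distance in frame 2: 6.6.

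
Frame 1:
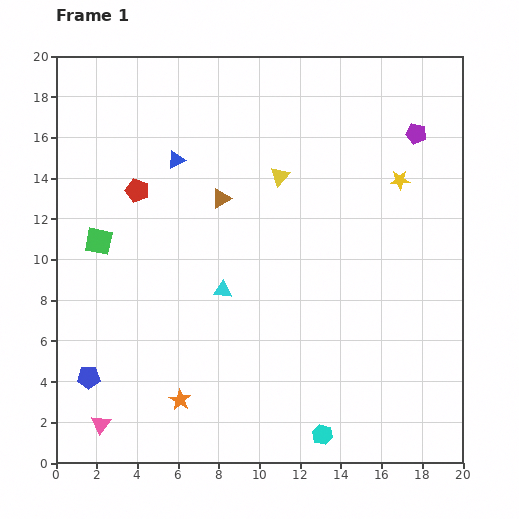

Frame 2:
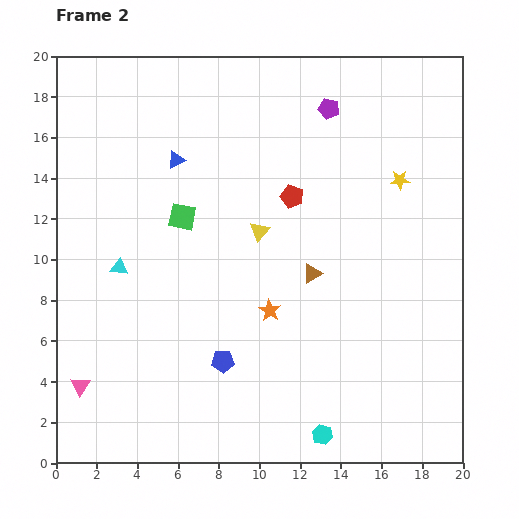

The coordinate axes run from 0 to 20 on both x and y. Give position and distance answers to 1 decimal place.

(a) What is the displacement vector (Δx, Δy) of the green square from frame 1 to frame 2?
(4.1, 1.2)

The green square was at (2.1, 10.9) in frame 1 and (6.2, 12.1) in frame 2.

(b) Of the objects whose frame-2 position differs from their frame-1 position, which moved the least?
the pink triangle

(moved 2.1)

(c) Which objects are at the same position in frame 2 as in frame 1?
the yellow star, the blue triangle, the cyan hexagon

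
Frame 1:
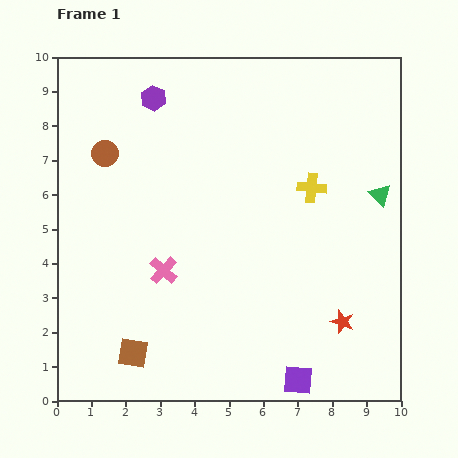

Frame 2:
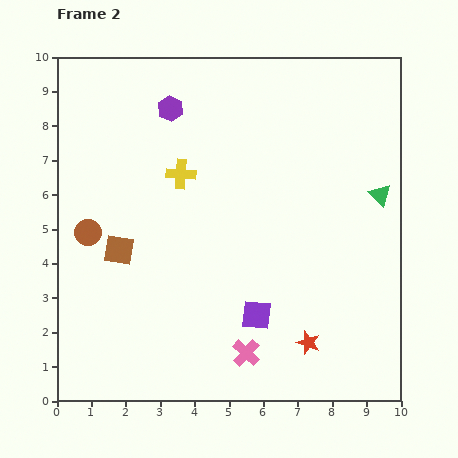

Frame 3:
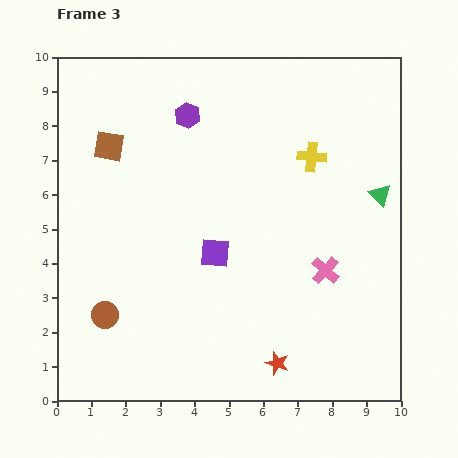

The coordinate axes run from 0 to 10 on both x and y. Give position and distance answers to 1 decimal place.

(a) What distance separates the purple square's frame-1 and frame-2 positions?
2.2

The purple square moved from (7.0, 0.6) to (5.8, 2.5), a distance of √(1.2² + 1.9²) ≈ 2.2.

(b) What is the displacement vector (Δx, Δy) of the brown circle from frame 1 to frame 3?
(0.0, -4.7)

The brown circle was at (1.4, 7.2) in frame 1 and (1.4, 2.5) in frame 3.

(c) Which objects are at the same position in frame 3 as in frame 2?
the green triangle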